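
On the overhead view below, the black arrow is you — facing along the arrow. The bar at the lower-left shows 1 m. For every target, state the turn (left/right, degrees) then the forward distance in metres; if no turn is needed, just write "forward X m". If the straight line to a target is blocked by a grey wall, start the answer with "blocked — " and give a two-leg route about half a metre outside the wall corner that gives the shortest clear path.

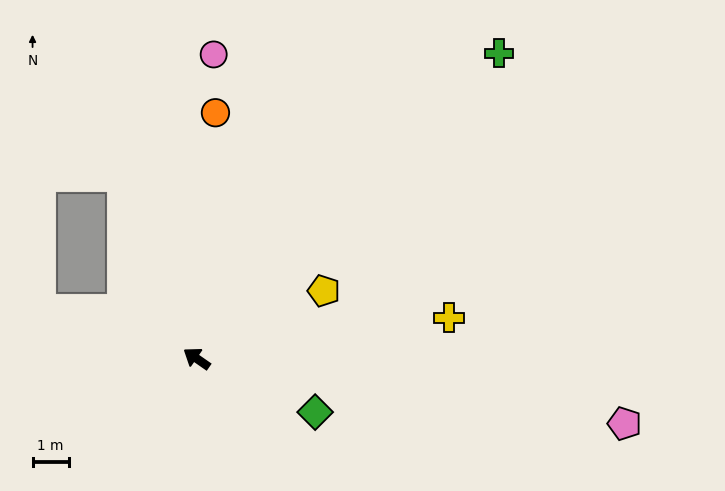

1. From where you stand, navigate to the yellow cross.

turn right 136°, forward 7.1 m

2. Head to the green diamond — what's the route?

turn right 170°, forward 3.6 m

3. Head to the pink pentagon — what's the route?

turn right 154°, forward 12.0 m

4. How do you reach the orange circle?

turn right 60°, forward 6.8 m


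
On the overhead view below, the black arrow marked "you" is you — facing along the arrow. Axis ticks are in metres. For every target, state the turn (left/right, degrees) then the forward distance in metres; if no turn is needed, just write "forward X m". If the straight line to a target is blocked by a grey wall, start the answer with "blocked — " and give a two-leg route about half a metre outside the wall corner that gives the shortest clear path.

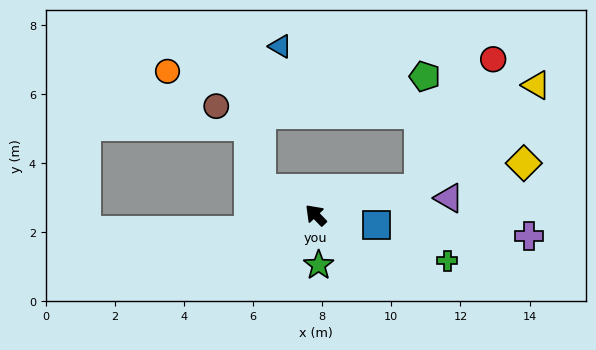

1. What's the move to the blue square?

turn right 144°, forward 1.8 m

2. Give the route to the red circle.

blocked — turn right 119°, forward 3.1 m, then turn left 45°, forward 4.3 m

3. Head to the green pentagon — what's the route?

blocked — turn right 119°, forward 3.1 m, then turn left 72°, forward 3.2 m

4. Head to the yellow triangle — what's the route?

blocked — turn right 119°, forward 3.1 m, then turn left 26°, forward 4.5 m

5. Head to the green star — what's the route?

turn left 139°, forward 1.5 m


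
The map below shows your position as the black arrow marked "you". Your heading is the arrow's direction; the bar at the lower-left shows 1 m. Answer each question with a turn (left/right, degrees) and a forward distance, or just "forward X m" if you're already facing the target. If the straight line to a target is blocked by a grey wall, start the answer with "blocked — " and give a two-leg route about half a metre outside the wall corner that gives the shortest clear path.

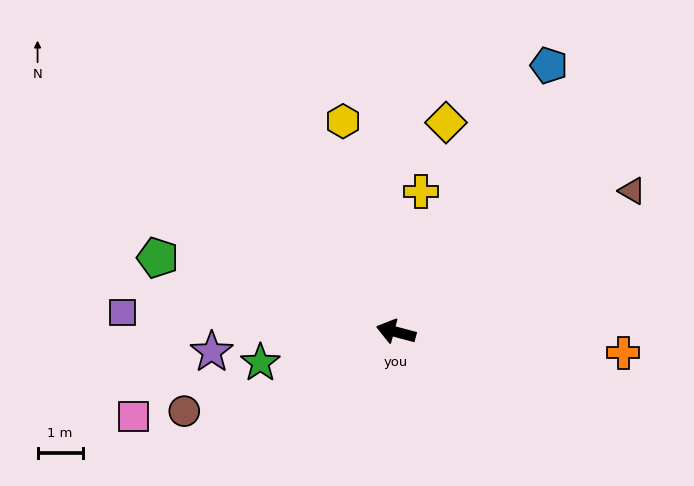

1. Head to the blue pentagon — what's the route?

turn right 105°, forward 6.8 m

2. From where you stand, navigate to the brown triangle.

turn right 134°, forward 6.1 m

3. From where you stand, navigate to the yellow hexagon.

turn right 61°, forward 4.8 m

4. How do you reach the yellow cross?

turn right 85°, forward 3.2 m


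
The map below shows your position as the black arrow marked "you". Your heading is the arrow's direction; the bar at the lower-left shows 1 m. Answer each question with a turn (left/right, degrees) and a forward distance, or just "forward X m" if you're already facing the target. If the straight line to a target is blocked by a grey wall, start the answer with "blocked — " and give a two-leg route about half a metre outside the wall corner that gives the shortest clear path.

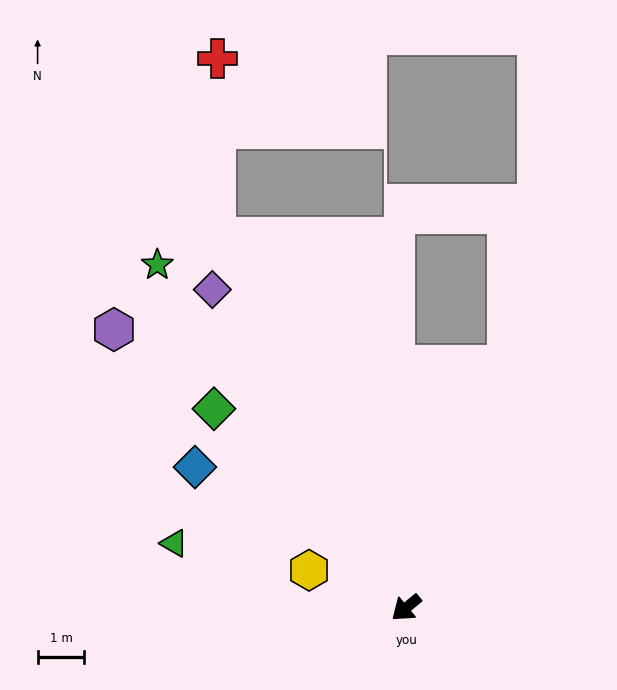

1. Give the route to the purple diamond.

turn right 98°, forward 8.0 m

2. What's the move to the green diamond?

turn right 86°, forward 5.9 m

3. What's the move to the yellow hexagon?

turn right 61°, forward 2.2 m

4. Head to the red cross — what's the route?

blocked — turn right 102°, forward 8.9 m, then turn right 28°, forward 3.8 m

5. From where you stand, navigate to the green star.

turn right 94°, forward 9.0 m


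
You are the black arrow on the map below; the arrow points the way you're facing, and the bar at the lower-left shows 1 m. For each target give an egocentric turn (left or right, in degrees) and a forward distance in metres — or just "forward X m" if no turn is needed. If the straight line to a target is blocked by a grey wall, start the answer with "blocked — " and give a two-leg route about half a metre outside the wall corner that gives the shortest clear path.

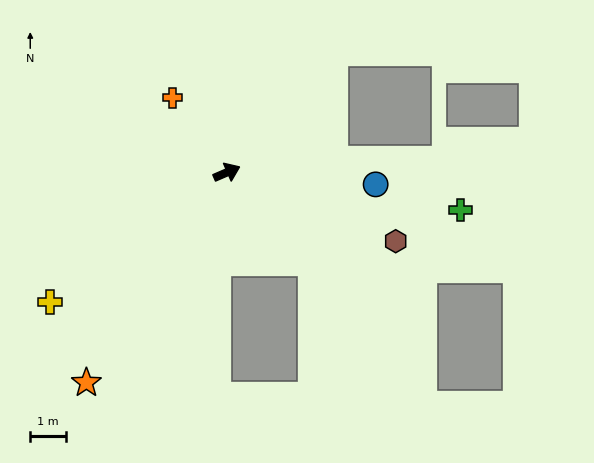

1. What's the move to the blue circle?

turn right 28°, forward 4.2 m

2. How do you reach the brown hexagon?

turn right 46°, forward 5.1 m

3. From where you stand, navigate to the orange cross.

turn left 103°, forward 2.6 m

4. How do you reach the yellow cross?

turn right 167°, forward 6.2 m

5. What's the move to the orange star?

turn right 147°, forward 7.1 m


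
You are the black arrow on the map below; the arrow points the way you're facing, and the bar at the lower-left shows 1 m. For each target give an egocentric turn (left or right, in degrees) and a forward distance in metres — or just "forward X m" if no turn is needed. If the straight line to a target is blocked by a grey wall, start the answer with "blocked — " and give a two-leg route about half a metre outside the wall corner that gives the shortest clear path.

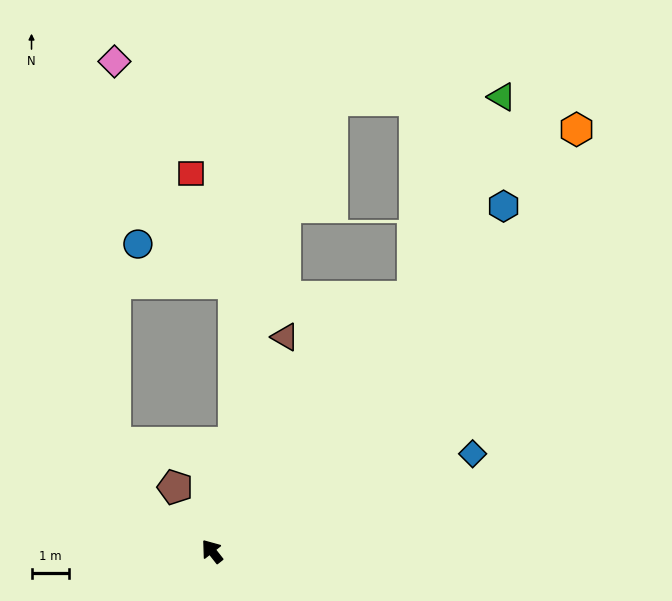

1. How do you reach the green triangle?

blocked — turn right 76°, forward 8.7 m, then turn left 14°, forward 5.9 m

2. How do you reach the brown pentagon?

turn right 8°, forward 2.0 m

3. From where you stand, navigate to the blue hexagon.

turn right 78°, forward 12.2 m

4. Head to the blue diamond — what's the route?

turn right 108°, forward 7.5 m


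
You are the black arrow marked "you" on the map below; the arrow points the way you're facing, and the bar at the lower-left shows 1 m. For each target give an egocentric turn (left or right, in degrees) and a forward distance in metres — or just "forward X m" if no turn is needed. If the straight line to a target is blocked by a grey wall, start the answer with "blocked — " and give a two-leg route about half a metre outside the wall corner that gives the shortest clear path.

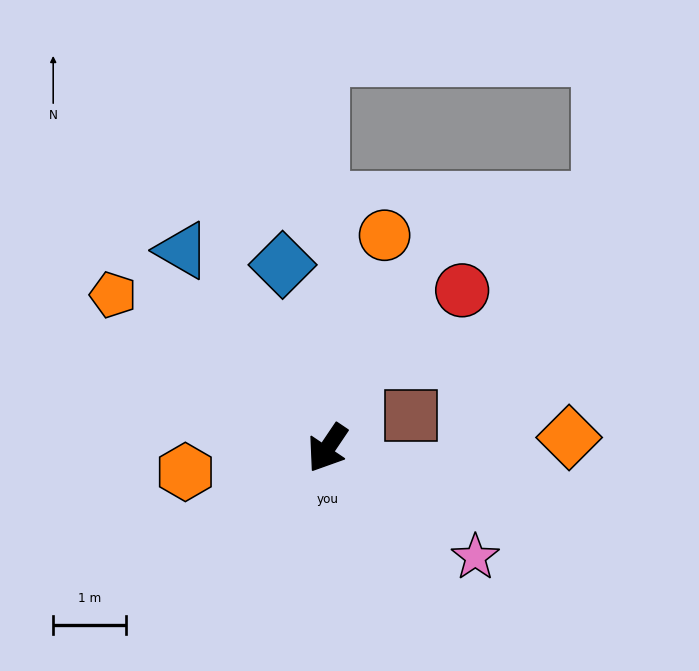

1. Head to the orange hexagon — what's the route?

turn right 47°, forward 2.0 m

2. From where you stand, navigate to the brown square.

turn left 145°, forward 1.2 m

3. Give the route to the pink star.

turn left 88°, forward 2.5 m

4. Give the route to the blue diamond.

turn right 132°, forward 2.6 m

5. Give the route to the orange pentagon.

turn right 92°, forward 3.6 m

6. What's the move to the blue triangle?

turn right 110°, forward 3.4 m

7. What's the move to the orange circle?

turn right 161°, forward 3.0 m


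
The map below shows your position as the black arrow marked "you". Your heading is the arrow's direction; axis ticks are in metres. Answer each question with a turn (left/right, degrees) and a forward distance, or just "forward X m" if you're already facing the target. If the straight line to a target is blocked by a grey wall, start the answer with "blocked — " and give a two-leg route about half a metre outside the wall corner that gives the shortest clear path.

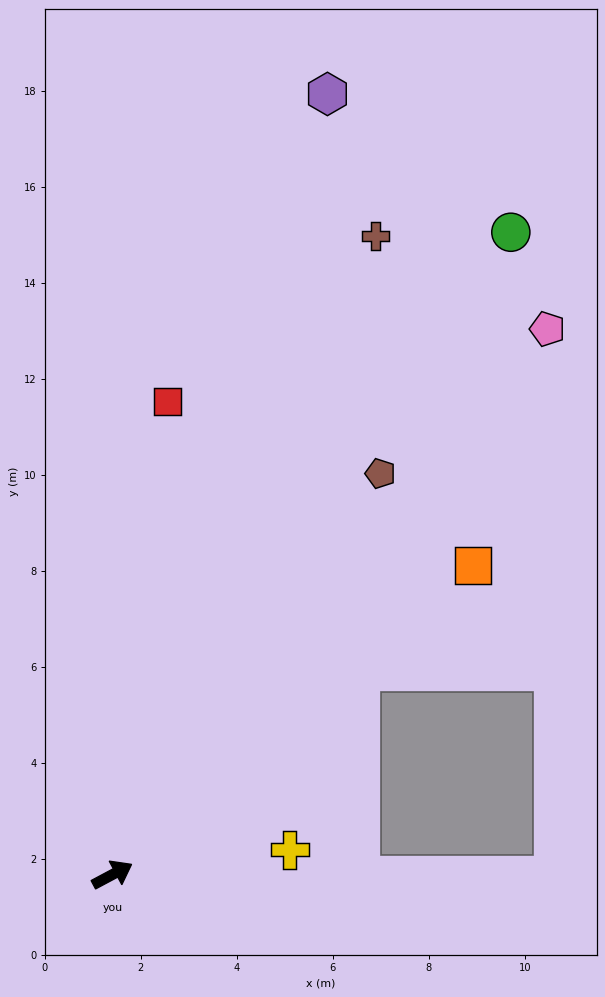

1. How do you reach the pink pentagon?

turn left 23°, forward 14.5 m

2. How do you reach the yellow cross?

turn right 20°, forward 3.7 m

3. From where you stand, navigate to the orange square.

turn left 13°, forward 9.9 m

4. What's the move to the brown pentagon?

turn left 28°, forward 10.1 m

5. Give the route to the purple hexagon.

turn left 47°, forward 16.9 m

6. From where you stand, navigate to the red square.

turn left 55°, forward 9.9 m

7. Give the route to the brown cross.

turn left 40°, forward 14.4 m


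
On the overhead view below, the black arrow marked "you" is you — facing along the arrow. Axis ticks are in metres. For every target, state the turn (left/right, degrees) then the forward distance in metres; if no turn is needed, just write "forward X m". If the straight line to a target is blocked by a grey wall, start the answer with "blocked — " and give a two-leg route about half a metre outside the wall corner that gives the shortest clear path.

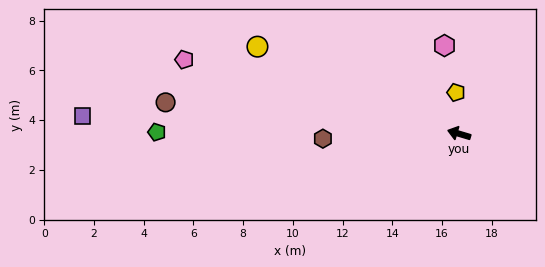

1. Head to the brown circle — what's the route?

turn left 10°, forward 11.9 m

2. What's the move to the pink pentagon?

forward 11.4 m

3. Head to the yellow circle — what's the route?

turn right 7°, forward 8.8 m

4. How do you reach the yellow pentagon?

turn right 69°, forward 1.7 m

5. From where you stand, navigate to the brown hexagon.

turn left 19°, forward 5.5 m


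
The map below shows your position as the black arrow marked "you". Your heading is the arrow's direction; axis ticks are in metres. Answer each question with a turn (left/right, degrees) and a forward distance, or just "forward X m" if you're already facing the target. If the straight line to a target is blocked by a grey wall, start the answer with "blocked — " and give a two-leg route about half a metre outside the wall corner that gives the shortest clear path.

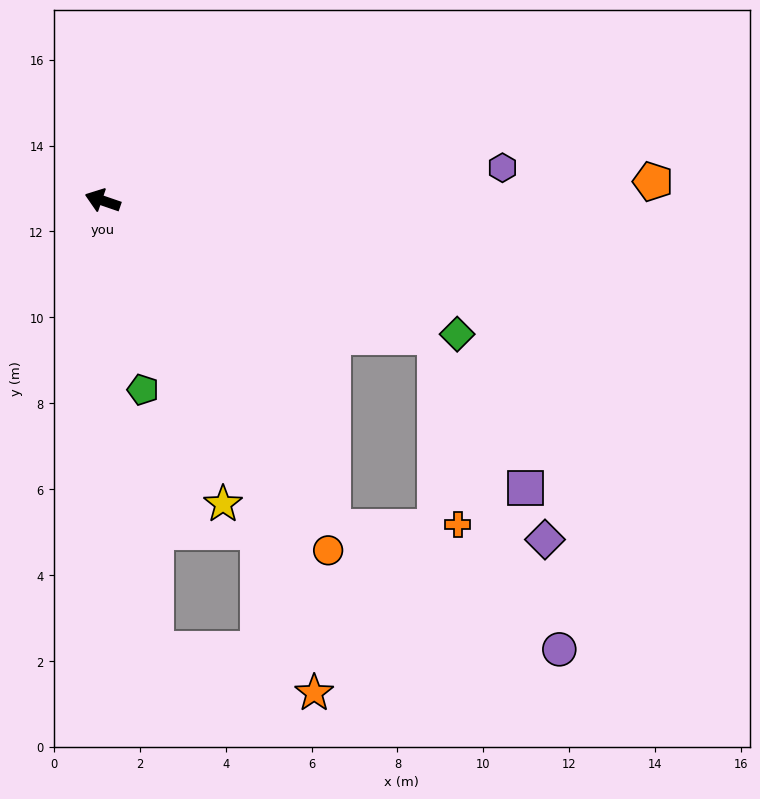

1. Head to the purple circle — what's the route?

blocked — turn left 144°, forward 9.3 m, then turn left 27°, forward 6.0 m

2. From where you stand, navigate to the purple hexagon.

turn right 156°, forward 9.3 m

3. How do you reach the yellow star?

turn left 131°, forward 7.6 m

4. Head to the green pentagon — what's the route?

turn left 121°, forward 4.5 m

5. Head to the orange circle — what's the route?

turn left 142°, forward 9.7 m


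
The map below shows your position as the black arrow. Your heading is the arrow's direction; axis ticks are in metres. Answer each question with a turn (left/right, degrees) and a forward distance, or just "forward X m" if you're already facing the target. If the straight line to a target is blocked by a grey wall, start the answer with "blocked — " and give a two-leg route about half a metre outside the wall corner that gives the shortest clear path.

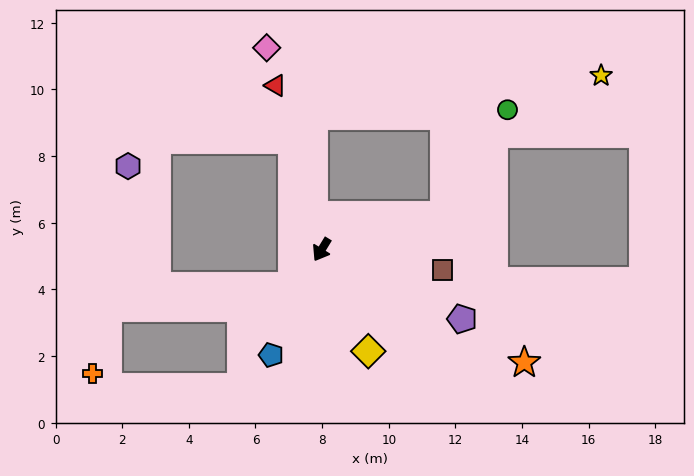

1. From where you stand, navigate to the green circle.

blocked — turn left 137°, forward 3.8 m, then turn left 44°, forward 3.7 m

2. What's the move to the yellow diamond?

turn left 56°, forward 3.4 m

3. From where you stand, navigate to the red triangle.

turn right 133°, forward 5.1 m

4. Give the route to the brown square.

turn left 112°, forward 3.7 m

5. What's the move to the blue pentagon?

turn left 6°, forward 3.5 m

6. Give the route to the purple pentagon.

turn left 95°, forward 4.7 m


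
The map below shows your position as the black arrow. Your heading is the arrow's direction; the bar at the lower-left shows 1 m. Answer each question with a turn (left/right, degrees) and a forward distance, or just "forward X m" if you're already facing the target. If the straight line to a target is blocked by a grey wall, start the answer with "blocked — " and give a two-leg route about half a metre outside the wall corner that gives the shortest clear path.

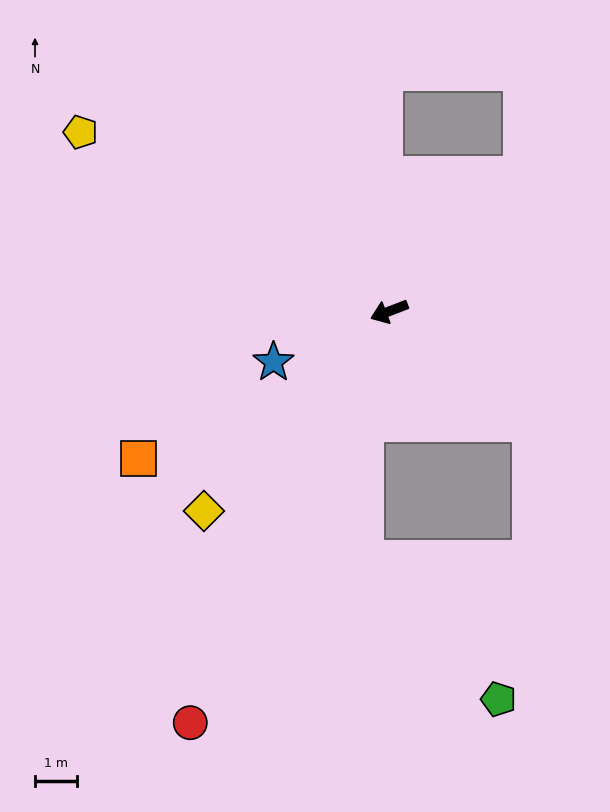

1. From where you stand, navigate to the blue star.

turn left 3°, forward 3.0 m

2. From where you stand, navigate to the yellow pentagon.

turn right 51°, forward 8.6 m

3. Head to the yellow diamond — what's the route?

turn left 26°, forward 6.5 m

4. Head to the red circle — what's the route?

turn left 43°, forward 11.0 m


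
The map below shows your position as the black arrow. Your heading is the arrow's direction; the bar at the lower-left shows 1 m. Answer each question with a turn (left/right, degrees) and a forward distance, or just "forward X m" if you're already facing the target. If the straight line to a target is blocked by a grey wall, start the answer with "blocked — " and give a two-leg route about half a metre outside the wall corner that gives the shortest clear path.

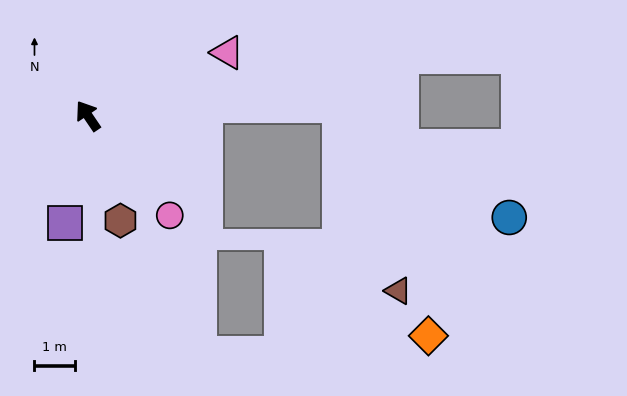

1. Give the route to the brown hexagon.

turn left 163°, forward 2.7 m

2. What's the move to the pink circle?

turn right 175°, forward 3.2 m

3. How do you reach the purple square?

turn left 134°, forward 2.7 m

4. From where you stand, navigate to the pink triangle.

turn right 100°, forward 3.8 m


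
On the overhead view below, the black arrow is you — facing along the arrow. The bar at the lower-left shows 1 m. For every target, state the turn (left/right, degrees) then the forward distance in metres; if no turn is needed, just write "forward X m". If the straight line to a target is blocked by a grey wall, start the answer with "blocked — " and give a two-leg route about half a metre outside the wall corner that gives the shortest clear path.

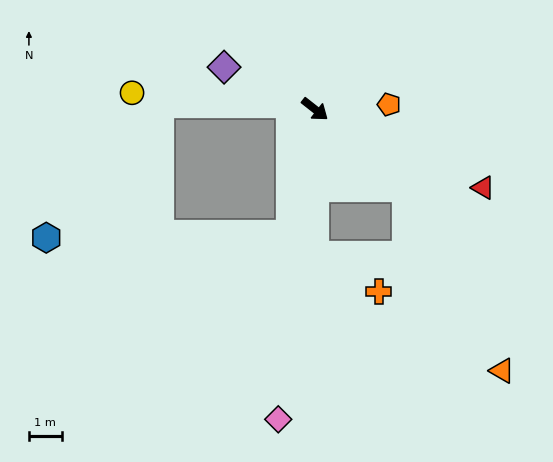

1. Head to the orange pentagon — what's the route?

turn left 42°, forward 2.2 m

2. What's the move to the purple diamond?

turn right 167°, forward 3.0 m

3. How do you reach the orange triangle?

blocked — turn right 3°, forward 3.7 m, then turn right 21°, forward 6.3 m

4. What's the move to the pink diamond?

turn right 59°, forward 9.5 m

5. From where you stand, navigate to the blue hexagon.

blocked — turn right 63°, forward 3.8 m, then turn right 78°, forward 7.4 m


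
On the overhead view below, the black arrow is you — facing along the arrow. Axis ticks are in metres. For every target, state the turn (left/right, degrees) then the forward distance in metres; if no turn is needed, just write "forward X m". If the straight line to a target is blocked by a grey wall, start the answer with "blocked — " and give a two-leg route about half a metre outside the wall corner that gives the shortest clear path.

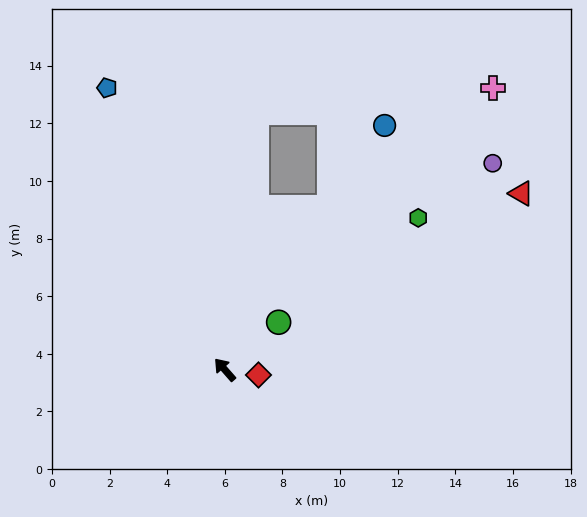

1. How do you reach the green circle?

turn right 90°, forward 2.5 m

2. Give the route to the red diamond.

turn right 140°, forward 1.2 m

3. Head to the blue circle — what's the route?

turn right 74°, forward 10.1 m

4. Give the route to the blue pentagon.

turn right 19°, forward 10.6 m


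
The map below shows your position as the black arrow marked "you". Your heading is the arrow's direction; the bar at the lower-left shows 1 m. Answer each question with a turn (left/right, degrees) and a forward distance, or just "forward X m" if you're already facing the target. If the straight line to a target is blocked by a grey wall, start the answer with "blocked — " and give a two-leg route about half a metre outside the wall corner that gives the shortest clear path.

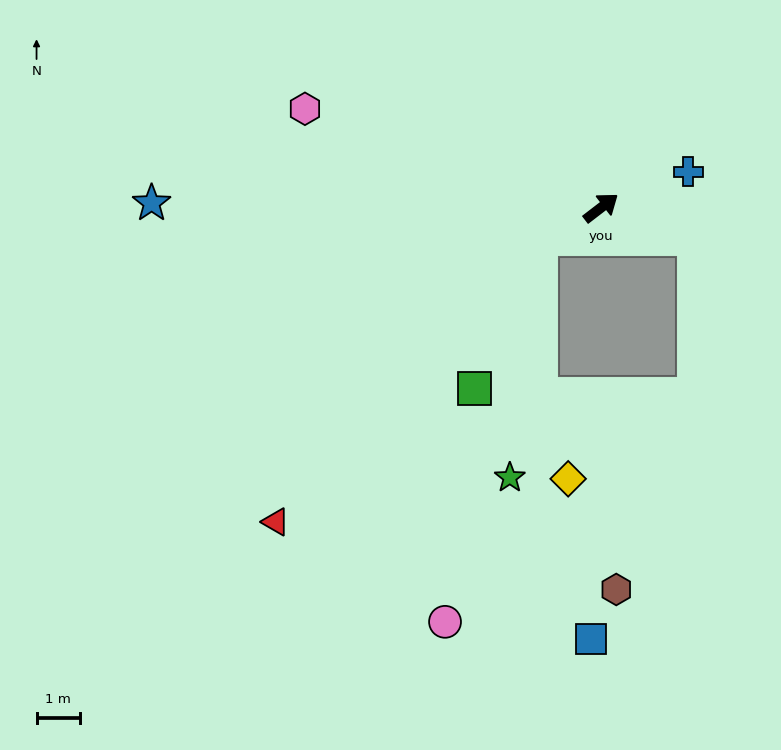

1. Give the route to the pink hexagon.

turn left 124°, forward 7.2 m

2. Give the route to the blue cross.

turn right 15°, forward 2.2 m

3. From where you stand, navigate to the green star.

blocked — turn left 169°, forward 1.6 m, then turn left 56°, forward 5.6 m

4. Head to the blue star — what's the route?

turn left 142°, forward 10.4 m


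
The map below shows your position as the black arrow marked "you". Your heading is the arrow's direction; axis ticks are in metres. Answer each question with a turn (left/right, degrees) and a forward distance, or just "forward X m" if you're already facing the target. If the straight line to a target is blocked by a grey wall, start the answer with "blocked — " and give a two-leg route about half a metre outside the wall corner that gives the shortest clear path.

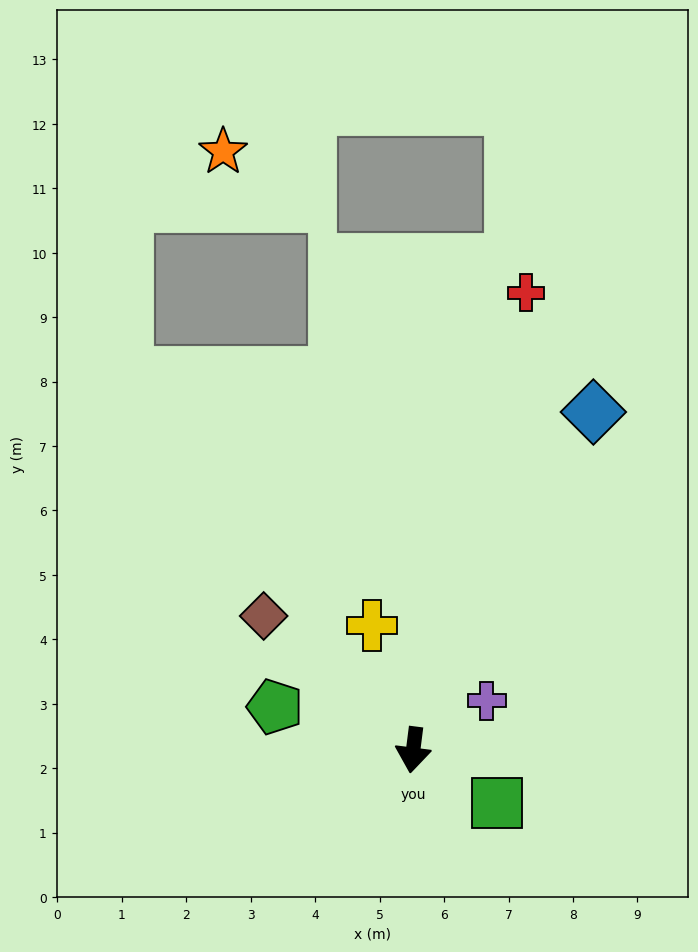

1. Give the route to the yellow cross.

turn right 154°, forward 2.0 m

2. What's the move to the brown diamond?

turn right 125°, forward 3.1 m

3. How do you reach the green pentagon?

turn right 100°, forward 2.2 m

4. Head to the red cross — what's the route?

turn left 173°, forward 7.3 m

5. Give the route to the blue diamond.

turn left 159°, forward 5.9 m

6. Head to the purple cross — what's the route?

turn left 131°, forward 1.4 m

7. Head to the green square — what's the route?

turn left 65°, forward 1.5 m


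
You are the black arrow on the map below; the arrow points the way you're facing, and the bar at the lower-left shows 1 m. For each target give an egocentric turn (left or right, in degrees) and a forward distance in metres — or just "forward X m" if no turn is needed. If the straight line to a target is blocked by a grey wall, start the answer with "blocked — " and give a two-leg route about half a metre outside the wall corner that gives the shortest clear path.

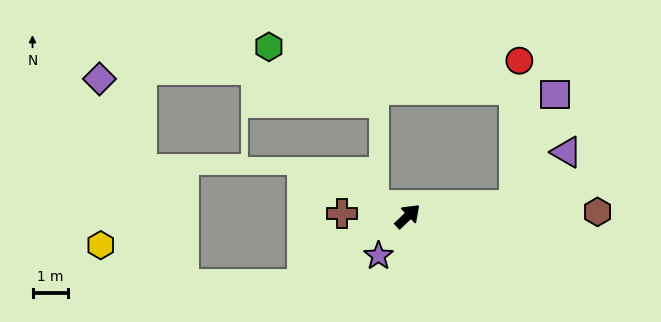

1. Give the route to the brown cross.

turn left 134°, forward 1.8 m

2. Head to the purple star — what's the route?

turn right 170°, forward 1.4 m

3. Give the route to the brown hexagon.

turn right 42°, forward 5.3 m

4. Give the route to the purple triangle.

blocked — turn right 38°, forward 3.0 m, then turn left 40°, forward 2.1 m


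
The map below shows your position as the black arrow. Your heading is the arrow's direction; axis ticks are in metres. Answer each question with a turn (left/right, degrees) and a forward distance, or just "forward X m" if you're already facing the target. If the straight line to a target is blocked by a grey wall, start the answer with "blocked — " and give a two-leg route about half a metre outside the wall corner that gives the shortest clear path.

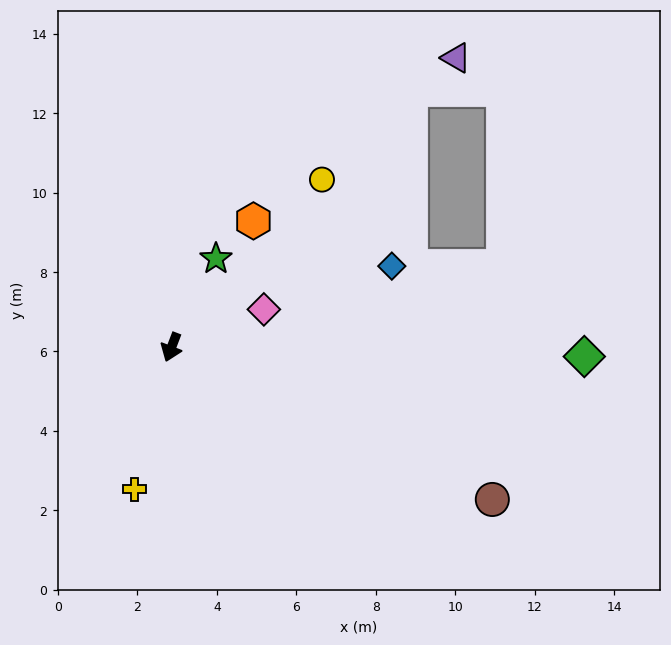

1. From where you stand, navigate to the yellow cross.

turn left 6°, forward 3.7 m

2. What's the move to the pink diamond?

turn left 133°, forward 2.5 m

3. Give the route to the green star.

turn left 174°, forward 2.5 m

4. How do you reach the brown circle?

turn left 86°, forward 8.9 m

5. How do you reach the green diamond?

turn left 110°, forward 10.4 m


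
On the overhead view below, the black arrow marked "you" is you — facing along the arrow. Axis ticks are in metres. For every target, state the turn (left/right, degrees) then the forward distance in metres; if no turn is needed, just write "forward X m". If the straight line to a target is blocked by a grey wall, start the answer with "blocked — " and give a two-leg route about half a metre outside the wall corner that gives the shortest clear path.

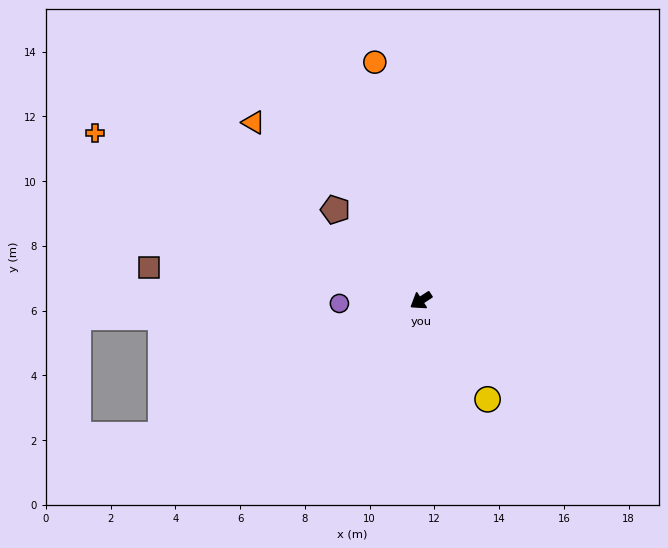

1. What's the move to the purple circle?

turn right 31°, forward 2.5 m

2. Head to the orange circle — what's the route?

turn right 112°, forward 7.5 m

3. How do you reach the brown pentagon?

turn right 80°, forward 3.9 m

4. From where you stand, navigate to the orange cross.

turn right 60°, forward 11.3 m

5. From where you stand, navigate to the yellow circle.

turn left 91°, forward 3.7 m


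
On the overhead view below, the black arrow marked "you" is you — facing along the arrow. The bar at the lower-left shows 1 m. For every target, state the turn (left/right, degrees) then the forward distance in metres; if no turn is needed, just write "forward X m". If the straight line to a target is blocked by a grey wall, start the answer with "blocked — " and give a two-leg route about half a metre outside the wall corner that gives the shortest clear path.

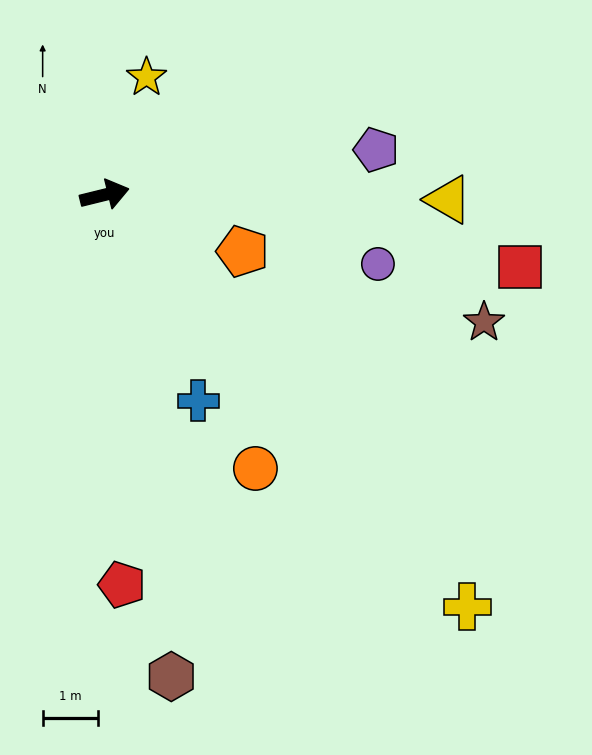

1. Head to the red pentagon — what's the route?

turn right 101°, forward 7.0 m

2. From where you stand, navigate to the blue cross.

turn right 79°, forward 4.1 m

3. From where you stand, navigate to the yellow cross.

turn right 62°, forward 9.9 m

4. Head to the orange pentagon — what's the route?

turn right 36°, forward 2.7 m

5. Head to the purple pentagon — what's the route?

turn right 4°, forward 5.0 m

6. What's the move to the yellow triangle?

turn right 15°, forward 6.2 m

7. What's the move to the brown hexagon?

turn right 96°, forward 8.8 m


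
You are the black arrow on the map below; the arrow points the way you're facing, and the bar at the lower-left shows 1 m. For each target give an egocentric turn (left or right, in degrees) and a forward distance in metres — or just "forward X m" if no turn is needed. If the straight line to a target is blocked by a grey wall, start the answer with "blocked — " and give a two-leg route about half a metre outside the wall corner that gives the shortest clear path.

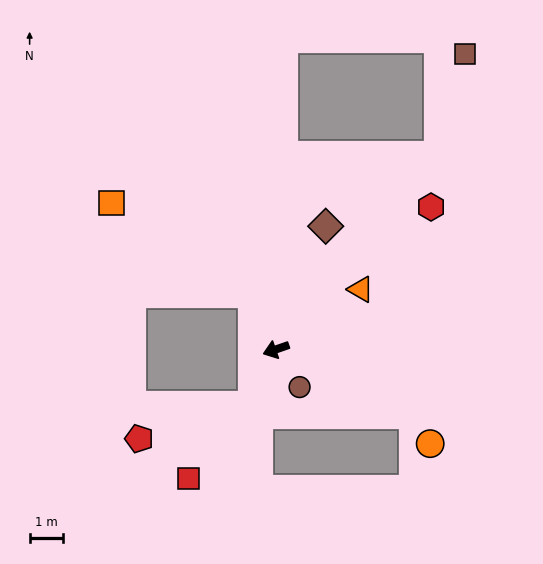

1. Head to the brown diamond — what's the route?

turn right 131°, forward 3.9 m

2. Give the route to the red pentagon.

blocked — turn left 47°, forward 1.8 m, then turn right 49°, forward 3.5 m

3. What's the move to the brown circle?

turn left 103°, forward 1.3 m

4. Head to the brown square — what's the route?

blocked — turn right 149°, forward 7.5 m, then turn left 25°, forward 3.1 m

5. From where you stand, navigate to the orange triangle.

turn right 164°, forward 3.1 m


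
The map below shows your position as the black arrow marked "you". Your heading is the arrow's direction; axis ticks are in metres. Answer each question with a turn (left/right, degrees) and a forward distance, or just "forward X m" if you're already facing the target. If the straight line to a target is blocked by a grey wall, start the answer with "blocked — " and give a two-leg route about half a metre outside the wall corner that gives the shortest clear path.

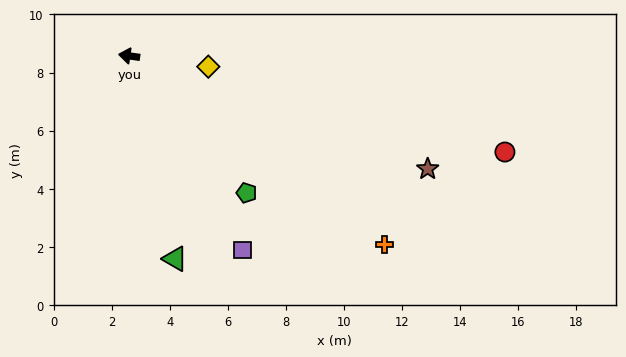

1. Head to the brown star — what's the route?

turn left 167°, forward 11.0 m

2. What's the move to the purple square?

turn left 128°, forward 7.7 m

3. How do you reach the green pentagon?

turn left 139°, forward 6.2 m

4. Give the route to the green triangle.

turn left 111°, forward 7.2 m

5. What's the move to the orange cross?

turn left 152°, forward 10.9 m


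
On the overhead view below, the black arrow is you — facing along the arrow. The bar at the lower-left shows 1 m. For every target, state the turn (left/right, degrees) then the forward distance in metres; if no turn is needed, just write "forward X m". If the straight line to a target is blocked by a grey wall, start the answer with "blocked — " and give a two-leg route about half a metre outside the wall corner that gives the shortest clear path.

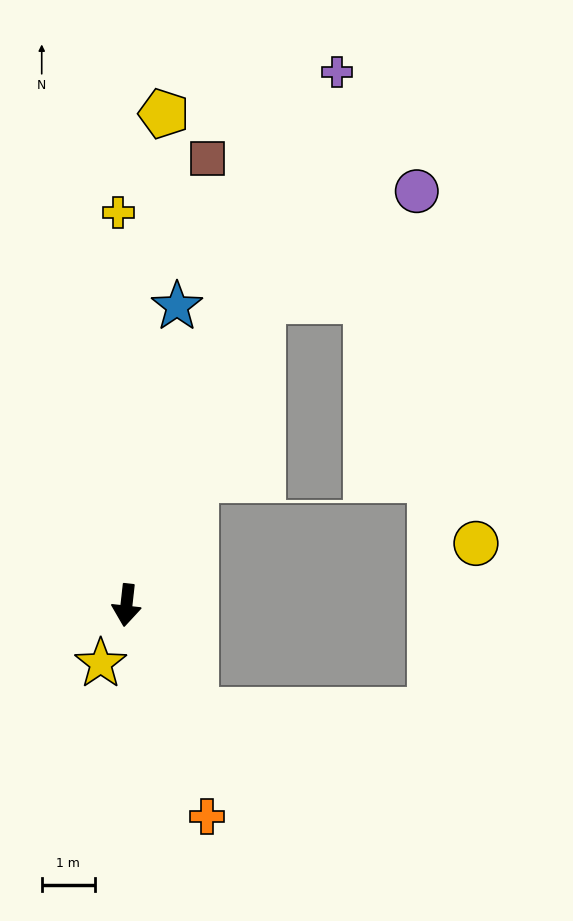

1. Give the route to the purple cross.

turn left 165°, forward 10.8 m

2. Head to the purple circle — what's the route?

blocked — turn left 162°, forward 6.3 m, then turn right 30°, forward 3.6 m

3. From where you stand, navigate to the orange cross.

turn left 27°, forward 4.3 m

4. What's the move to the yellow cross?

turn right 172°, forward 7.4 m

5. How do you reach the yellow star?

turn right 17°, forward 1.2 m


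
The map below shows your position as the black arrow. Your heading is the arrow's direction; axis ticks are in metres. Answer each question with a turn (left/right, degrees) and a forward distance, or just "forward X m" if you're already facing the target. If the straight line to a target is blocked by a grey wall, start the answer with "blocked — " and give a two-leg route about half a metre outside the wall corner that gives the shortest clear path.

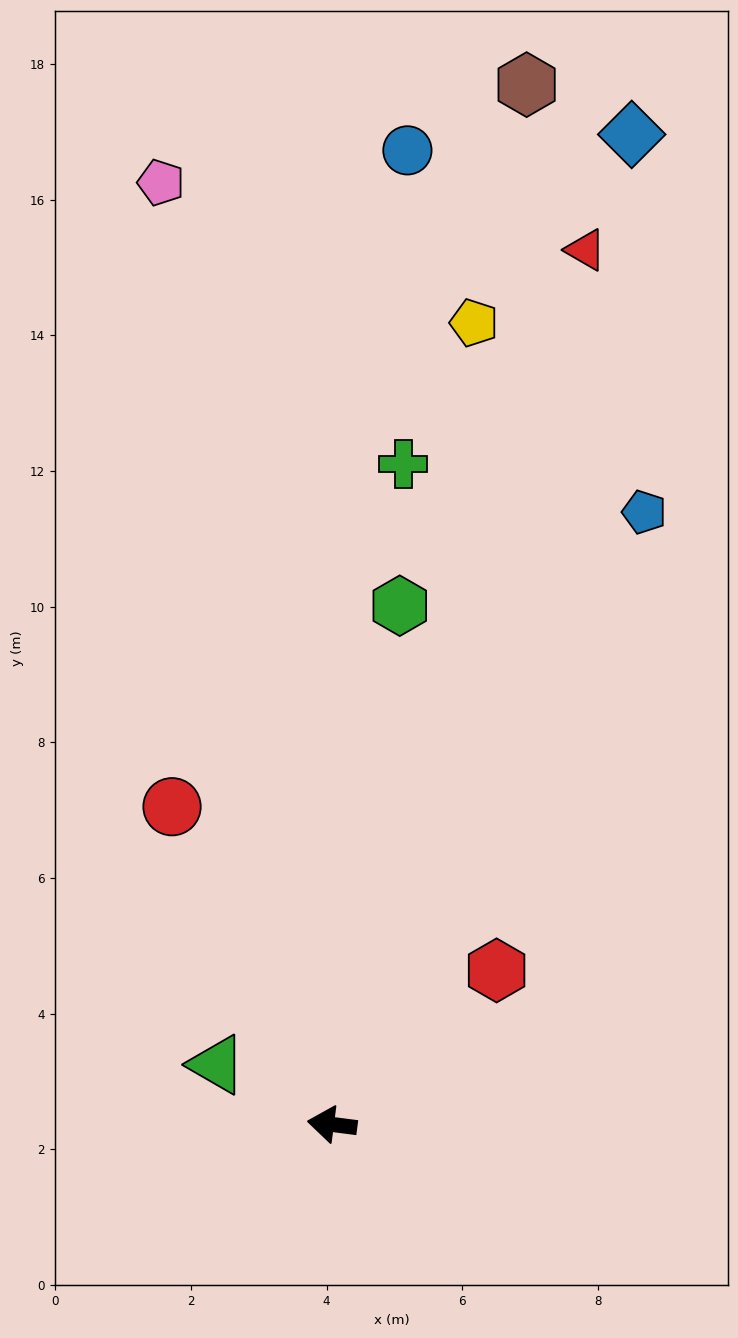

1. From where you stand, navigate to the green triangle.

turn right 20°, forward 1.9 m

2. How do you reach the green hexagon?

turn right 90°, forward 7.7 m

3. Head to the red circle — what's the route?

turn right 56°, forward 5.2 m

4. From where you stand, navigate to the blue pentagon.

turn right 110°, forward 10.1 m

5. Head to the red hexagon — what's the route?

turn right 130°, forward 3.3 m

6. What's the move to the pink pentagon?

turn right 72°, forward 14.1 m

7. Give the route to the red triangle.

turn right 99°, forward 13.4 m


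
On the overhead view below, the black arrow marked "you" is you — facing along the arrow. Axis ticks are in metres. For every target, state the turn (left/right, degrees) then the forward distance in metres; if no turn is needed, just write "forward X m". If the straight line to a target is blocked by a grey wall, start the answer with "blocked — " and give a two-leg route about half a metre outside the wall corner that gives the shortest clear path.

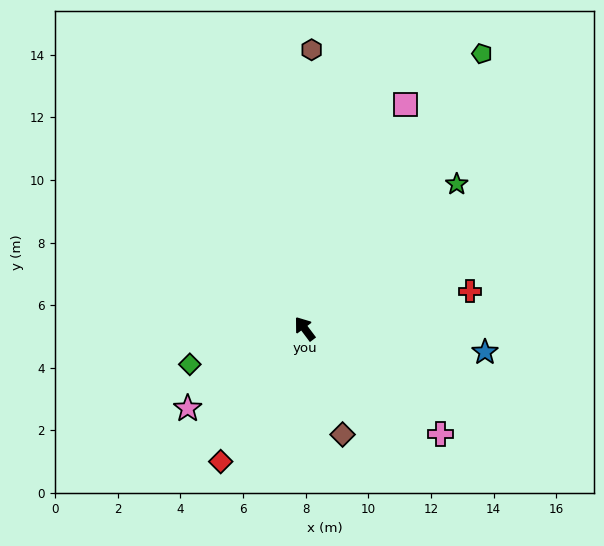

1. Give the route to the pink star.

turn left 87°, forward 4.5 m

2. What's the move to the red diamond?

turn left 111°, forward 5.0 m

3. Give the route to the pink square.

turn right 61°, forward 7.8 m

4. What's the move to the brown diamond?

turn left 163°, forward 3.6 m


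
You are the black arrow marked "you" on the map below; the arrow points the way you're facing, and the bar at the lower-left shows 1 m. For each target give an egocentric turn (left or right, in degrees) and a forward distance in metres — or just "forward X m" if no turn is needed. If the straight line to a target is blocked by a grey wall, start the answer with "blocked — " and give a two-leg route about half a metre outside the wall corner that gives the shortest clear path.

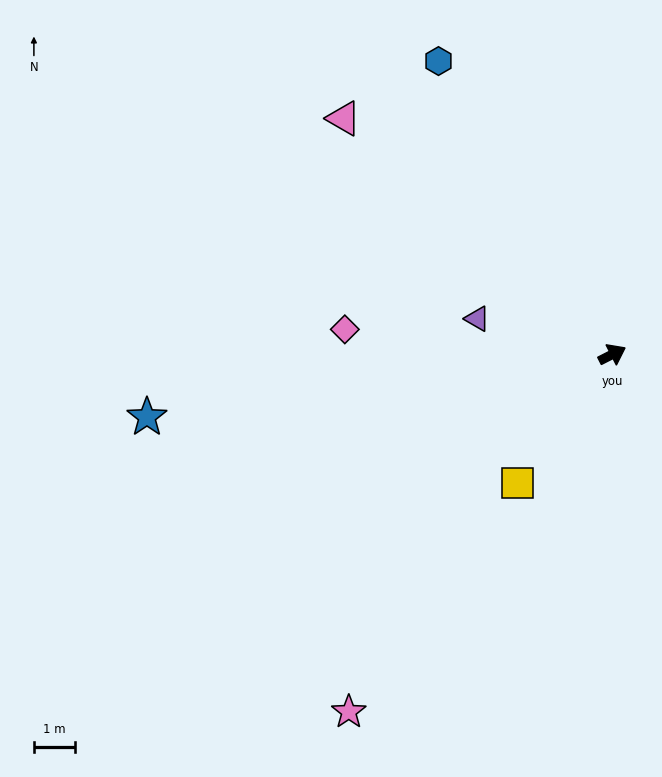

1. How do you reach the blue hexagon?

turn left 94°, forward 8.3 m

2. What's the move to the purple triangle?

turn left 138°, forward 3.4 m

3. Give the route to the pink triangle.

turn left 112°, forward 8.7 m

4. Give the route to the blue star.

turn left 161°, forward 11.5 m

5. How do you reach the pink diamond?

turn left 148°, forward 6.6 m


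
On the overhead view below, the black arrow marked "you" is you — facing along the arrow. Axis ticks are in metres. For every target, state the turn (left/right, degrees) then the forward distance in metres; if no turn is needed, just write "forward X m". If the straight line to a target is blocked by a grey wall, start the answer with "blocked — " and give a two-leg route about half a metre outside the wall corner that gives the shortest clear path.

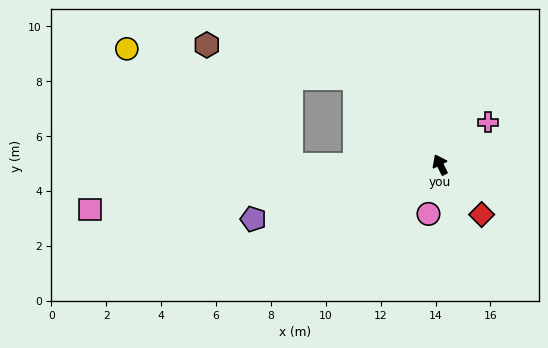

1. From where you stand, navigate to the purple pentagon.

turn left 80°, forward 7.1 m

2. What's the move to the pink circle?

turn left 140°, forward 1.8 m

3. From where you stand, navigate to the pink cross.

turn right 75°, forward 2.3 m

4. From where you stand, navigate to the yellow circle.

blocked — turn left 63°, forward 5.4 m, then turn right 34°, forward 7.3 m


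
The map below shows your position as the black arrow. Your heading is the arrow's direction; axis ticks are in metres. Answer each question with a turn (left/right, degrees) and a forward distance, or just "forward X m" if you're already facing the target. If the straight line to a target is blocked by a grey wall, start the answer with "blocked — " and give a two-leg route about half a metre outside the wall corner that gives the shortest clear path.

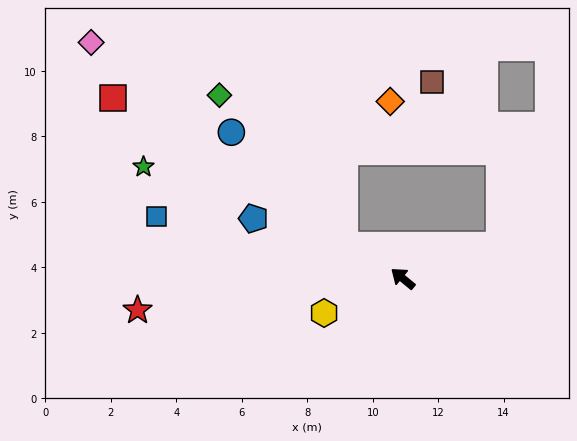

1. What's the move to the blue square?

turn left 25°, forward 7.8 m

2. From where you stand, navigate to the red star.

turn left 46°, forward 8.2 m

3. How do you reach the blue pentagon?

turn left 18°, forward 4.9 m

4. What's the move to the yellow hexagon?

turn left 63°, forward 2.6 m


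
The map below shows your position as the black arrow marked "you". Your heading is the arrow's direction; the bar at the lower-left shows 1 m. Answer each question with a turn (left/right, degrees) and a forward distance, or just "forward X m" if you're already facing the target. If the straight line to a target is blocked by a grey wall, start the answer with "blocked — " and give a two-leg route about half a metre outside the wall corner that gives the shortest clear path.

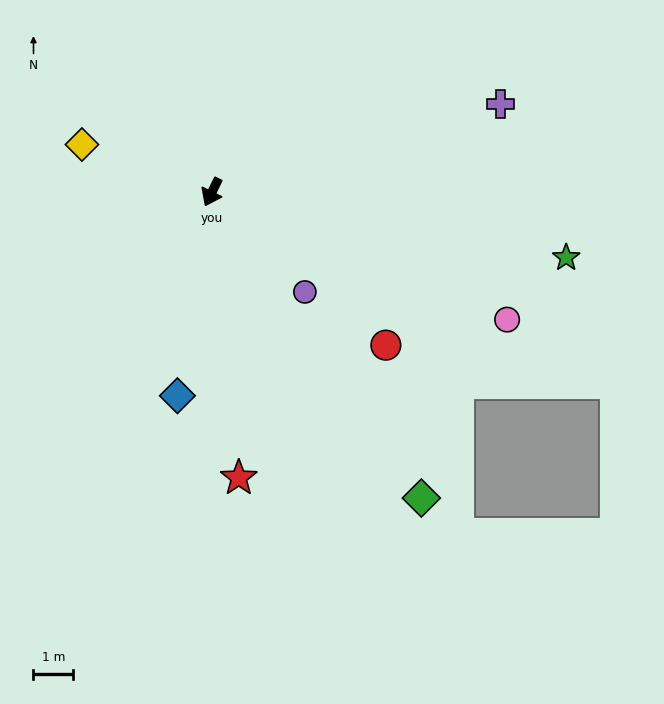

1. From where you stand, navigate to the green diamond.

turn left 60°, forward 9.3 m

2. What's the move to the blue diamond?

turn left 16°, forward 5.2 m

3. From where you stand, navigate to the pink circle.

turn left 93°, forward 8.1 m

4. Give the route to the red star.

turn left 31°, forward 7.2 m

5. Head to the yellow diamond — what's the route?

turn right 84°, forward 3.5 m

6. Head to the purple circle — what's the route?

turn left 69°, forward 3.4 m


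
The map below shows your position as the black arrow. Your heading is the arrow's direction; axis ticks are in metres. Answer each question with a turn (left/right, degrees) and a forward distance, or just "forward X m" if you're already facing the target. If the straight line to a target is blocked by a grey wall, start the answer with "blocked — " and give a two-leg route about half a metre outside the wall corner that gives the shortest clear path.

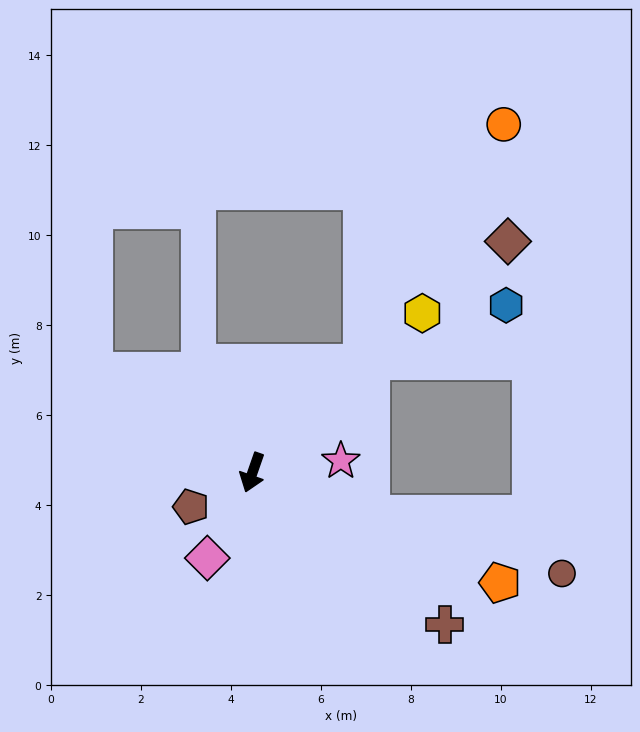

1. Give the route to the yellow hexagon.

turn left 152°, forward 5.2 m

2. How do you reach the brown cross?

turn left 71°, forward 5.4 m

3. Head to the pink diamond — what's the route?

turn right 9°, forward 2.1 m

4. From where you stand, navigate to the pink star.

turn left 117°, forward 2.0 m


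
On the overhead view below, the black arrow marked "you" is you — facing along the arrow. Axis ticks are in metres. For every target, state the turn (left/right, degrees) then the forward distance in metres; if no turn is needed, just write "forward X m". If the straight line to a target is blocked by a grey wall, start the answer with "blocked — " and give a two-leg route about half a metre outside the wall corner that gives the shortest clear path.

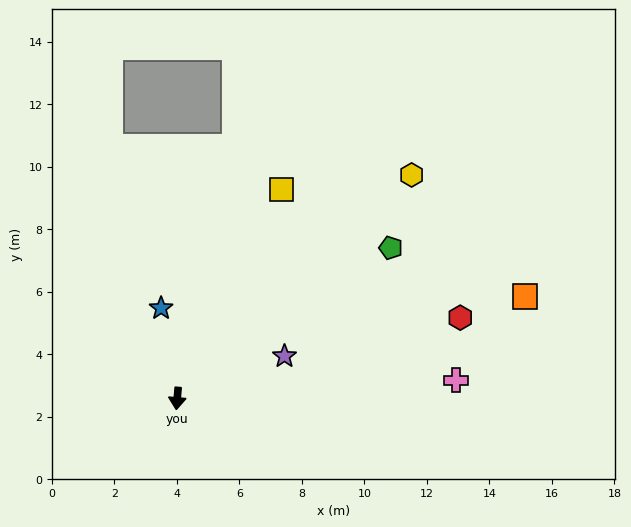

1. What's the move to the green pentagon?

turn left 130°, forward 8.4 m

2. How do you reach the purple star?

turn left 116°, forward 3.7 m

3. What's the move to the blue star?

turn right 165°, forward 2.9 m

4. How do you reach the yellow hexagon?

turn left 139°, forward 10.4 m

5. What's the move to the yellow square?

turn left 158°, forward 7.5 m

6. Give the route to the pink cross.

turn left 99°, forward 8.9 m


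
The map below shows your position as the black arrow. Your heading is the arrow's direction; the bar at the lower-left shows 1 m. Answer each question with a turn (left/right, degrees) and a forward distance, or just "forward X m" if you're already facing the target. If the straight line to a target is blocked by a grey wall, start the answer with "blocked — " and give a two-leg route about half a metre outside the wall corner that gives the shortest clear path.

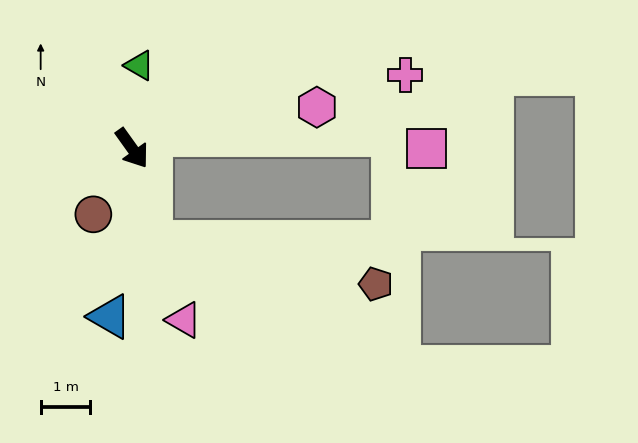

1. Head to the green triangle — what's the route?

turn left 139°, forward 1.7 m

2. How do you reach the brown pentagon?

blocked — turn right 24°, forward 1.9 m, then turn left 68°, forward 4.6 m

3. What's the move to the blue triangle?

turn right 43°, forward 3.4 m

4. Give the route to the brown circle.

turn right 66°, forward 1.5 m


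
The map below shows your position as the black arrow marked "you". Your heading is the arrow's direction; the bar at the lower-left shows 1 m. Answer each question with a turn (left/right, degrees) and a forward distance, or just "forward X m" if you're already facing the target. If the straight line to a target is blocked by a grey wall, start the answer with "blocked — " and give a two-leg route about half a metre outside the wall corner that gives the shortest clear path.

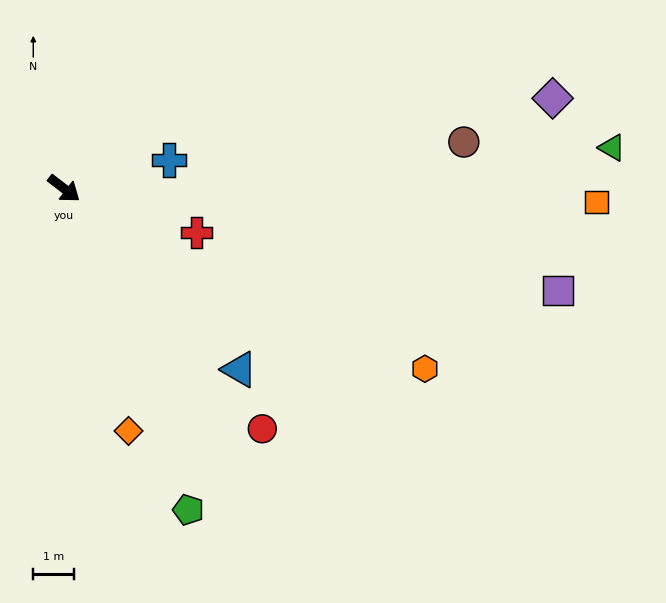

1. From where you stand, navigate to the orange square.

turn left 36°, forward 13.1 m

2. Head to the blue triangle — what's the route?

turn right 8°, forward 6.2 m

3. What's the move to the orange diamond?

turn right 38°, forward 6.2 m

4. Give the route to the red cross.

turn left 19°, forward 3.4 m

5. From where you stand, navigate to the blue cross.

turn left 53°, forward 2.7 m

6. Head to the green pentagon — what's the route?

turn right 31°, forward 8.4 m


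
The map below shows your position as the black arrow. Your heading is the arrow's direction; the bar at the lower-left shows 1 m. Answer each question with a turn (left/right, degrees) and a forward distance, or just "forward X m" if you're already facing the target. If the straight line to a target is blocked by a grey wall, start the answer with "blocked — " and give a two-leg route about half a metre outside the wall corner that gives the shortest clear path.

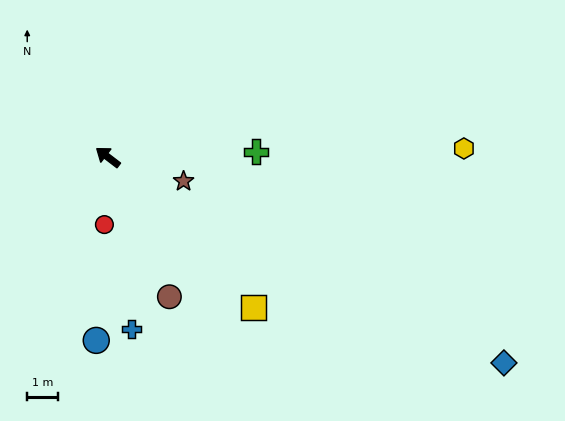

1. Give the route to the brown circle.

turn left 151°, forward 5.0 m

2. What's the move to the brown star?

turn right 160°, forward 2.6 m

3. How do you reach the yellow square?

turn left 171°, forward 6.8 m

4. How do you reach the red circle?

turn left 124°, forward 2.2 m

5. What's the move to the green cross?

turn right 141°, forward 4.8 m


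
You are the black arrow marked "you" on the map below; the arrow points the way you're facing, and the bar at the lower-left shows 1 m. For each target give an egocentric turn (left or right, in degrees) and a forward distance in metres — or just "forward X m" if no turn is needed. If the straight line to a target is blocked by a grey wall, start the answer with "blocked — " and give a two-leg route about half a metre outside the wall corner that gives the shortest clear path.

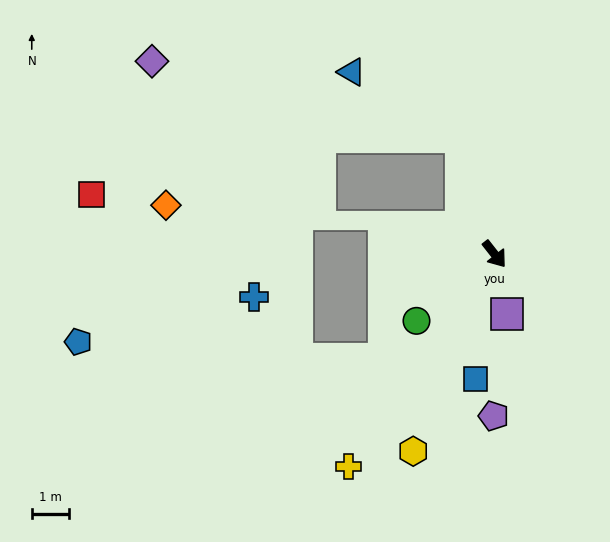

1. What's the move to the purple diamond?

blocked — turn left 158°, forward 3.3 m, then turn left 60°, forward 8.6 m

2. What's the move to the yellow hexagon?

turn right 61°, forward 5.8 m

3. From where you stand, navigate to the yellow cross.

turn right 73°, forward 7.0 m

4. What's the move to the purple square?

turn right 26°, forward 1.7 m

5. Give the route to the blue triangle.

blocked — turn left 158°, forward 3.3 m, then turn left 43°, forward 3.4 m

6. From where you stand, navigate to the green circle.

turn right 88°, forward 2.8 m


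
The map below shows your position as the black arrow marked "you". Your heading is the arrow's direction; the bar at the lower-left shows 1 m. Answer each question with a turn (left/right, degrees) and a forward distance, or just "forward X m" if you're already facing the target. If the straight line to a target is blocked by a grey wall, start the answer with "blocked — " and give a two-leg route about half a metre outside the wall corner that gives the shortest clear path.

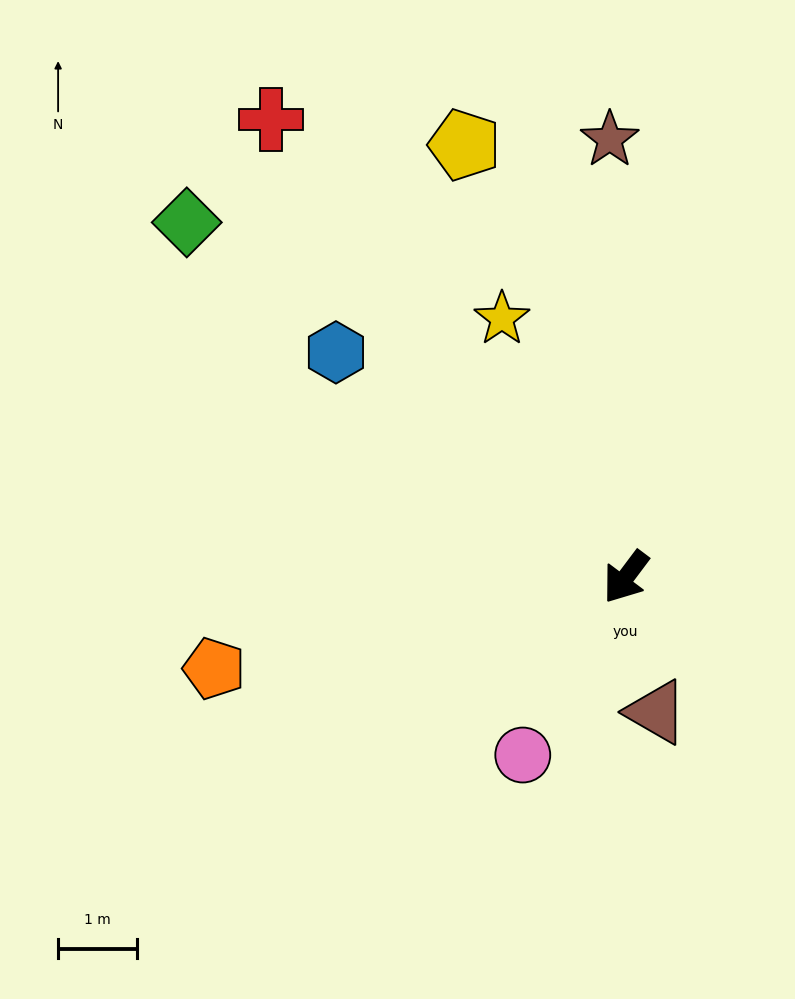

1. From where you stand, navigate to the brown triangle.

turn left 50°, forward 1.8 m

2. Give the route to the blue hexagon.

turn right 91°, forward 4.7 m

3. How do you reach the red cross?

turn right 105°, forward 7.4 m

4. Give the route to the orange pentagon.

turn right 41°, forward 5.4 m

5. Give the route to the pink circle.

turn left 7°, forward 2.6 m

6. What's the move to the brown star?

turn right 141°, forward 5.6 m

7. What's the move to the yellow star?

turn right 118°, forward 3.7 m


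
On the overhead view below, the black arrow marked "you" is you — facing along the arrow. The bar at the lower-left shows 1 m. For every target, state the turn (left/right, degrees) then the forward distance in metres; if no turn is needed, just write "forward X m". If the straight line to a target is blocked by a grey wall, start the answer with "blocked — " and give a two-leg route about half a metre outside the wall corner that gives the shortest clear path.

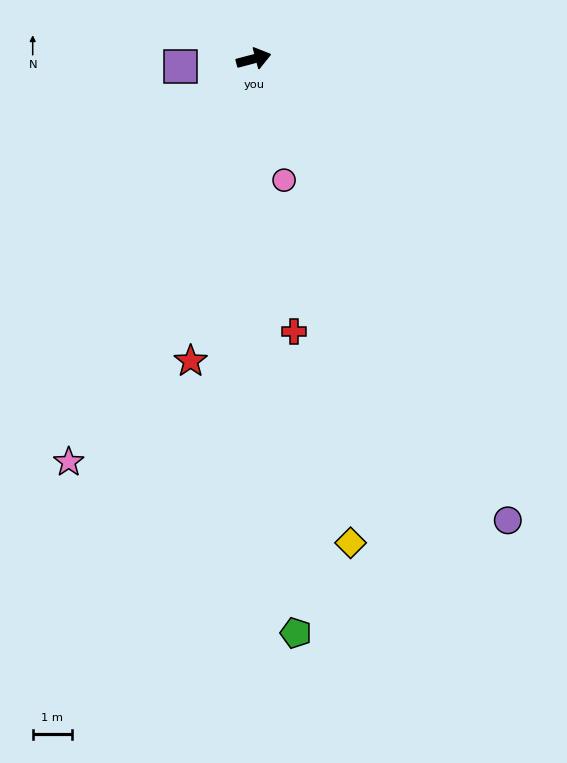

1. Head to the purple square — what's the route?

turn left 171°, forward 1.9 m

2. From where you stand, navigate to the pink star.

turn right 129°, forward 11.3 m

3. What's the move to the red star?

turn right 117°, forward 7.9 m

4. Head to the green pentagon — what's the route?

turn right 101°, forward 14.7 m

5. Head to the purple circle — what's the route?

turn right 76°, forward 13.4 m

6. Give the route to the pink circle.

turn right 91°, forward 3.2 m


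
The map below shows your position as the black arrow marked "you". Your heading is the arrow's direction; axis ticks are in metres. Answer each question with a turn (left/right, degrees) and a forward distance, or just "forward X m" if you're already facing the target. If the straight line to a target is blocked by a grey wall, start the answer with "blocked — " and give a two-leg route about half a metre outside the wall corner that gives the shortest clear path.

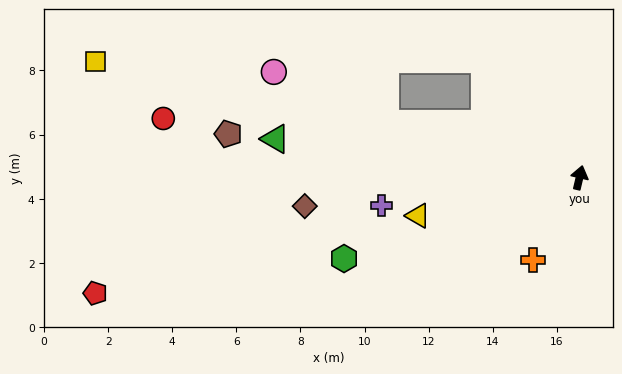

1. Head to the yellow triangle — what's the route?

turn left 117°, forward 5.2 m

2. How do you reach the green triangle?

turn left 96°, forward 9.6 m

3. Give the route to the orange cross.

turn left 164°, forward 3.0 m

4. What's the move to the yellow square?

turn left 90°, forward 15.5 m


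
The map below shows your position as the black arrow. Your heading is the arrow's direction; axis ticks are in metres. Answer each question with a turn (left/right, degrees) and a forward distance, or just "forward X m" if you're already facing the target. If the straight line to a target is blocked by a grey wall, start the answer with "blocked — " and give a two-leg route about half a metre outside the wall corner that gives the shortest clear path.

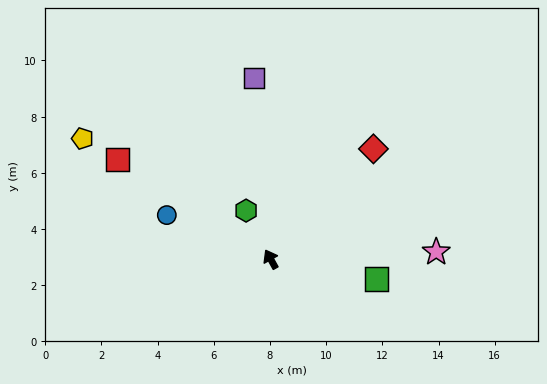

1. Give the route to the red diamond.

turn right 72°, forward 5.4 m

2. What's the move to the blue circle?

turn left 38°, forward 4.0 m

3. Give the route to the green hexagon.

turn right 2°, forward 1.9 m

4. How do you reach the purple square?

turn right 24°, forward 6.5 m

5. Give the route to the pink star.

turn right 117°, forward 5.9 m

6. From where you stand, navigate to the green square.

turn right 130°, forward 3.8 m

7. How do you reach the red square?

turn left 28°, forward 6.5 m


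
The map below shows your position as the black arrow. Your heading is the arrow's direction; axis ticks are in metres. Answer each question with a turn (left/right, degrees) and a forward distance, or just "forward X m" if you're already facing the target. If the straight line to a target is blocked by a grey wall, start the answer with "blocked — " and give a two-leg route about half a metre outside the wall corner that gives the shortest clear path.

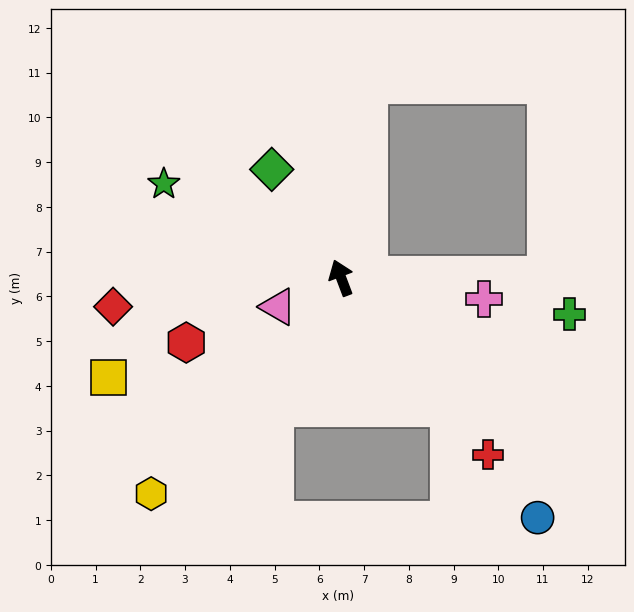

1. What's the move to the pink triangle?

turn left 94°, forward 1.6 m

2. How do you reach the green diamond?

turn left 12°, forward 2.9 m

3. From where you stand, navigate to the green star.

turn left 41°, forward 4.5 m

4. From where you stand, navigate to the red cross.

turn right 161°, forward 5.1 m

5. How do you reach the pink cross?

turn right 119°, forward 3.2 m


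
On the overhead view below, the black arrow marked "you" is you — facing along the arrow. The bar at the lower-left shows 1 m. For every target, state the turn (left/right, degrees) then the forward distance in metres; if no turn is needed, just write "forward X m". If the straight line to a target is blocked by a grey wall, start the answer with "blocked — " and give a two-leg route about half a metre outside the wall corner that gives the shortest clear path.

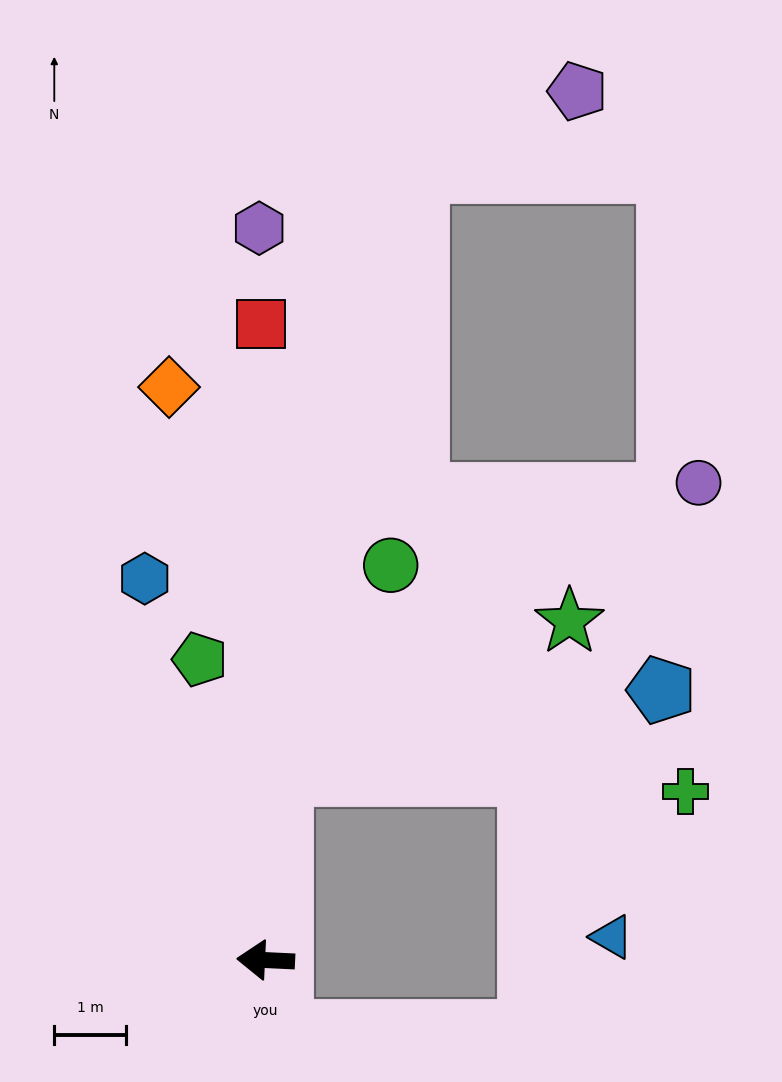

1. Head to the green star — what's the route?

blocked — turn right 93°, forward 2.6 m, then turn right 56°, forward 4.5 m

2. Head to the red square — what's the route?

turn right 87°, forward 8.8 m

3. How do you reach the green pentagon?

turn right 75°, forward 4.3 m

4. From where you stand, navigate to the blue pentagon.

blocked — turn right 93°, forward 2.6 m, then turn right 72°, forward 5.4 m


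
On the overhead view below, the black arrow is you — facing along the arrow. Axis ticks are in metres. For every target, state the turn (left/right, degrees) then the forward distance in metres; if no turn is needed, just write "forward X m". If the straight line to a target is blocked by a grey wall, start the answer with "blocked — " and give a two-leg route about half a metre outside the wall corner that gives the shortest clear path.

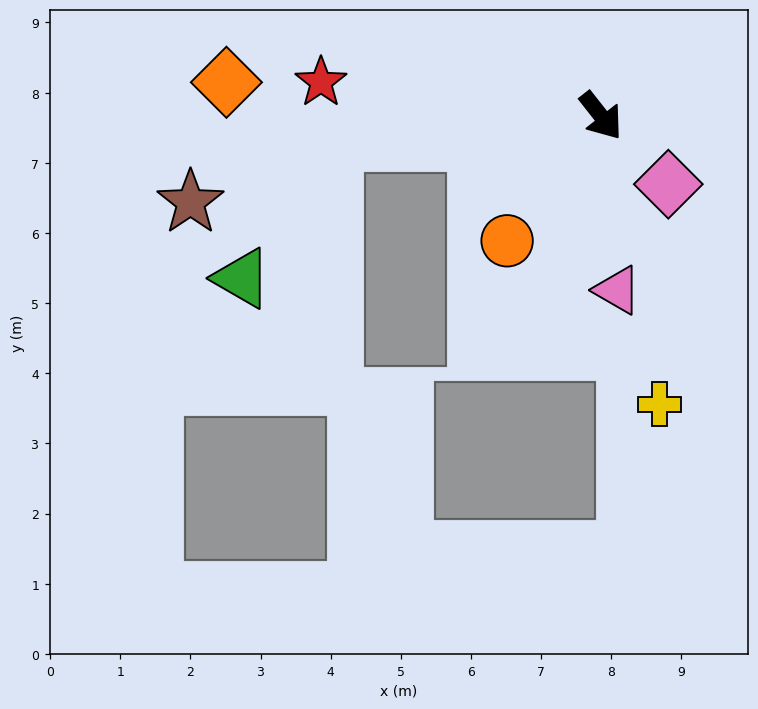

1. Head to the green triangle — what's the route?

blocked — turn right 123°, forward 3.8 m, then turn left 51°, forward 2.3 m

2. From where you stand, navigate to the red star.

turn right 135°, forward 4.0 m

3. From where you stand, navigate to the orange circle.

turn right 75°, forward 2.2 m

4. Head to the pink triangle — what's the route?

turn right 33°, forward 2.5 m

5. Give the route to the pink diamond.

turn left 6°, forward 1.4 m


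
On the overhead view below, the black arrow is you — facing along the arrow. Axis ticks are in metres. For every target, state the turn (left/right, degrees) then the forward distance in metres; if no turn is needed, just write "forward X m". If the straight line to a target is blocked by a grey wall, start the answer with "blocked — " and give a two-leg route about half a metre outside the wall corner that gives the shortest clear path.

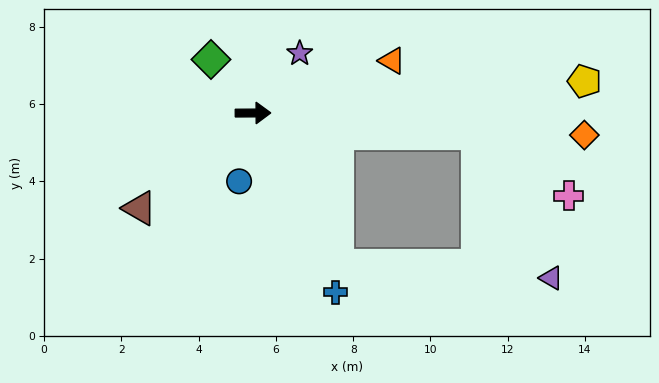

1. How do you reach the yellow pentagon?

turn left 5°, forward 8.6 m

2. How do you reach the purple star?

turn left 52°, forward 2.0 m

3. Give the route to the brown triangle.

turn right 140°, forward 3.8 m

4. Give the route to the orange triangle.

turn left 20°, forward 3.8 m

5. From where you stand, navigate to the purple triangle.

blocked — turn right 6°, forward 5.8 m, then turn right 57°, forward 4.2 m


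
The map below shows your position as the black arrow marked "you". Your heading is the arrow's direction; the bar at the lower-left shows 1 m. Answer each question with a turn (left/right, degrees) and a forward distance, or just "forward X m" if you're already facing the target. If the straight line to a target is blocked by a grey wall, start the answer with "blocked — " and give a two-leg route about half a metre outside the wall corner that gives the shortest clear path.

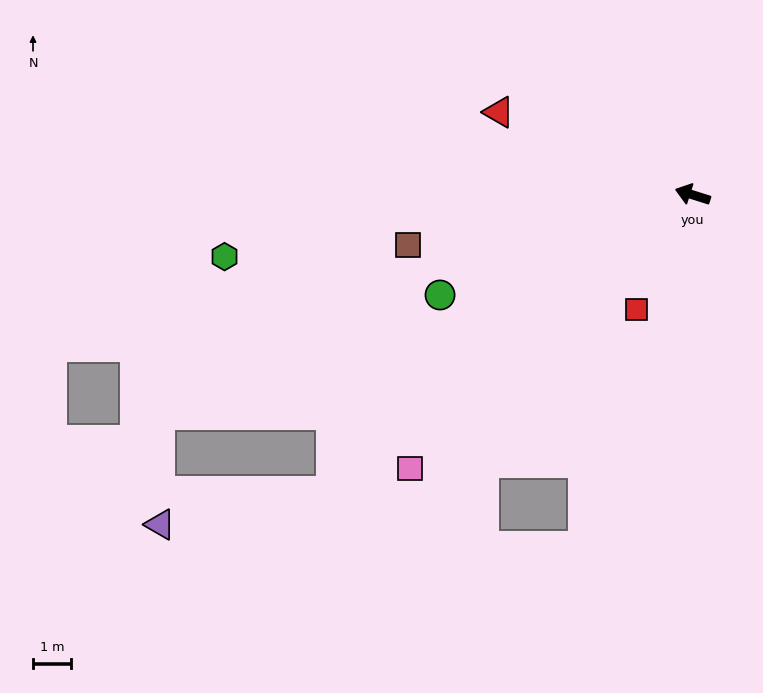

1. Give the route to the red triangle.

turn right 6°, forward 5.5 m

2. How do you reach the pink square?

turn left 62°, forward 10.3 m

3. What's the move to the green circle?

turn left 39°, forward 7.1 m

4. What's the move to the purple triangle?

blocked — turn left 57°, forward 12.3 m, then turn right 29°, forward 4.6 m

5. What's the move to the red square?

turn left 82°, forward 3.3 m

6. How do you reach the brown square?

turn left 28°, forward 7.6 m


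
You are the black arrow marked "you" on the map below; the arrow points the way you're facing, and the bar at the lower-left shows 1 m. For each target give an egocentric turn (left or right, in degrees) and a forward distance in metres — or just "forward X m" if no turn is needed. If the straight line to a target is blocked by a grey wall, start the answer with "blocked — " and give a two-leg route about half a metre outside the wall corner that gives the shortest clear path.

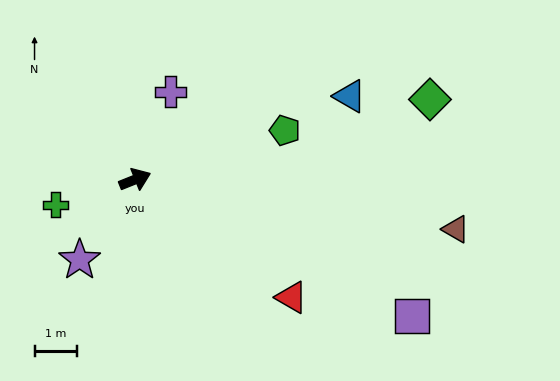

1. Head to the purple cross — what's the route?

turn left 46°, forward 2.2 m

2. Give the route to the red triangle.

turn right 59°, forward 4.6 m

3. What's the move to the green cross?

turn left 176°, forward 2.0 m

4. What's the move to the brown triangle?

turn right 31°, forward 7.6 m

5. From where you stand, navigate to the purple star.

turn right 146°, forward 2.3 m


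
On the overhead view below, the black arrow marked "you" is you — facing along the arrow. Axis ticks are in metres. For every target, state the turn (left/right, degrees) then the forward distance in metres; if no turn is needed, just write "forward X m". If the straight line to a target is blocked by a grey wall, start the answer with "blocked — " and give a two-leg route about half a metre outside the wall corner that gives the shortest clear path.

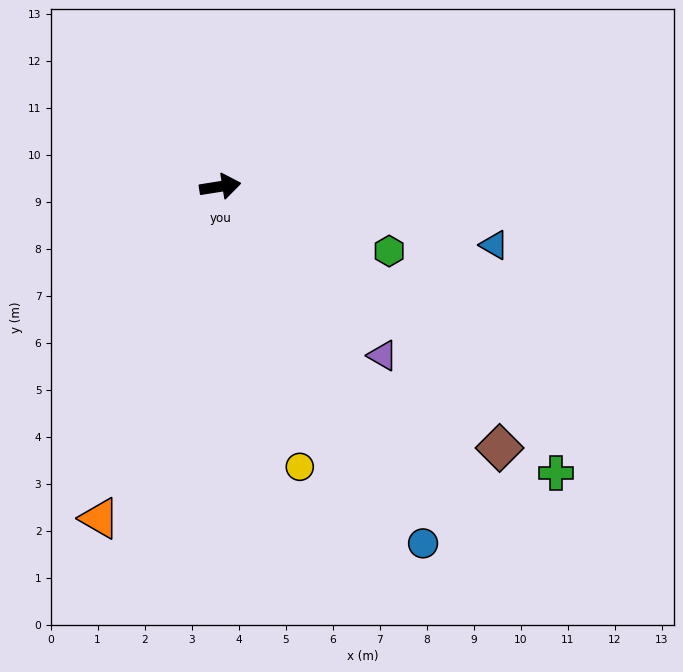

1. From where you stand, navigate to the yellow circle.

turn right 83°, forward 6.2 m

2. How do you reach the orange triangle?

turn right 119°, forward 7.5 m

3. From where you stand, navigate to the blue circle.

turn right 69°, forward 8.7 m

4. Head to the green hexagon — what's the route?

turn right 30°, forward 3.8 m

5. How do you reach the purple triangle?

turn right 55°, forward 5.0 m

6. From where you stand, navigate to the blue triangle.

turn right 21°, forward 6.0 m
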